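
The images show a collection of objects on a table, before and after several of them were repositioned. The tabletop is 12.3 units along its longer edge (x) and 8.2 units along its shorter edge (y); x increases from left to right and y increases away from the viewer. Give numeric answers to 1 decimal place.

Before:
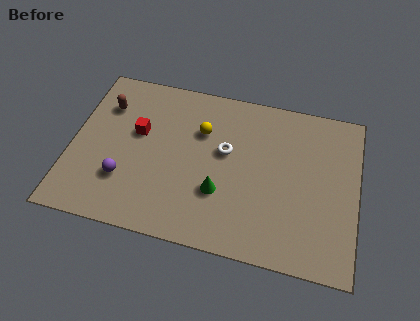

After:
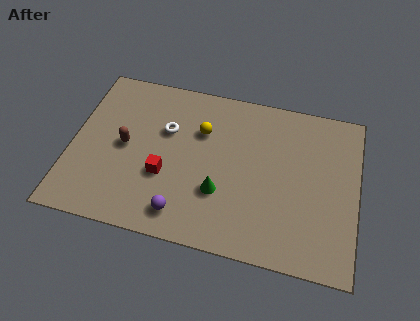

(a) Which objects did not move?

the yellow sphere and the green cone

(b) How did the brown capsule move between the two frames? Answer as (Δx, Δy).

(1.0, -1.9)

The brown capsule started near (1.3, 6.0) and ended near (2.3, 4.1).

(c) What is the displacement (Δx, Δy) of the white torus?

(-2.6, 0.5)

From the two frames, the white torus sits at roughly (6.6, 4.8) before and (4.0, 5.3) after.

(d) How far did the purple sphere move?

2.8

The purple sphere was near (2.4, 2.4) before and (5.0, 1.3) after, so it travelled √(2.6² + 1.1²) ≈ 2.8 units.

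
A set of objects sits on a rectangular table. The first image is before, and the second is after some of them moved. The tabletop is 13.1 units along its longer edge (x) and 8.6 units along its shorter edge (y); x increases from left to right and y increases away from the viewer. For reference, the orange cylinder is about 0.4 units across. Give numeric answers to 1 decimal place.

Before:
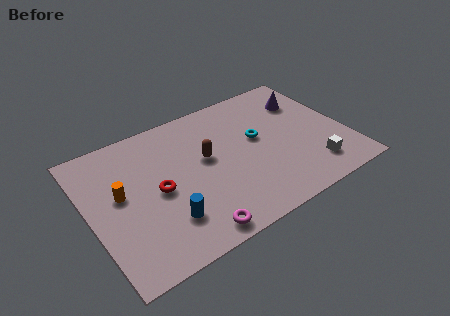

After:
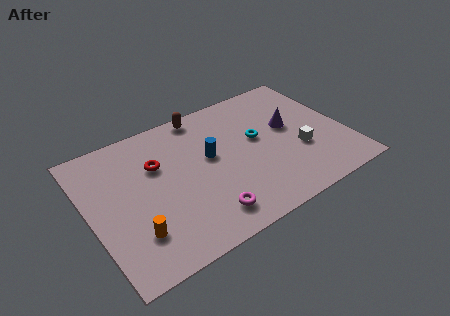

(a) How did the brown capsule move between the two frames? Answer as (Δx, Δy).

(0.3, 2.9)

The brown capsule started near (6.0, 4.9) and ended near (6.3, 7.8).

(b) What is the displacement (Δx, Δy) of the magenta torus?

(0.8, 0.6)

The magenta torus was at about (4.6, 0.9) and moved to about (5.4, 1.5).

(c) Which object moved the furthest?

the blue cylinder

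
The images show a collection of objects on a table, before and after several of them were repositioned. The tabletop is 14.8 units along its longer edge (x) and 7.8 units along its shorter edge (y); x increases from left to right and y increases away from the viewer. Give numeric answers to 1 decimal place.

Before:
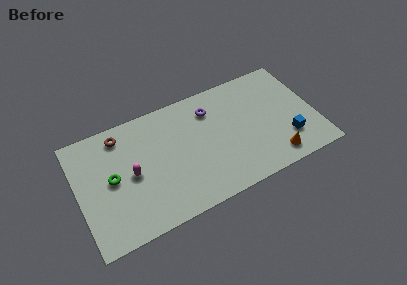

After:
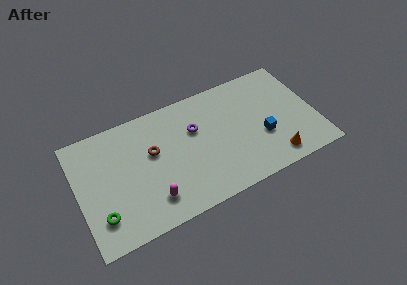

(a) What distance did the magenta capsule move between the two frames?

2.3

The magenta capsule moved from about (3.3, 3.8) to (4.3, 1.7), a distance of √(1.0² + 2.1²) ≈ 2.3.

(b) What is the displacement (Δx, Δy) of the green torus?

(-0.9, -2.1)

The green torus was at about (2.1, 4.0) and moved to about (1.2, 1.9).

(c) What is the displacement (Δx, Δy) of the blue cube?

(-1.5, 0.8)

From the two frames, the blue cube sits at roughly (12.9, 2.1) before and (11.4, 2.9) after.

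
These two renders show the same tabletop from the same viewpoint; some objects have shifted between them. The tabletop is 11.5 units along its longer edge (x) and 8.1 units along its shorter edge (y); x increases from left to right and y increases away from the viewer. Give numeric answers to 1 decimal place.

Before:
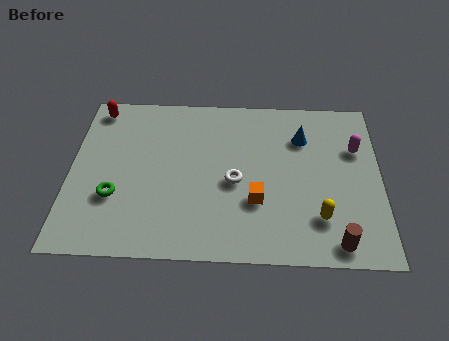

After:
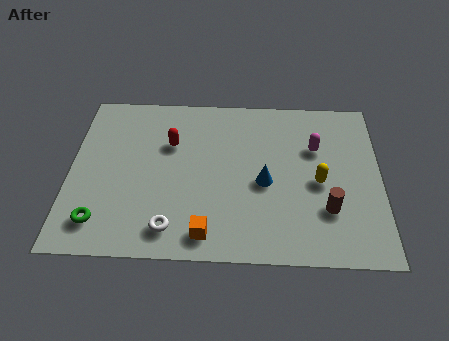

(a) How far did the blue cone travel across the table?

2.7

From (8.6, 5.9) to (7.2, 3.6), the blue cone covered √(1.4² + 2.3²) ≈ 2.7 units.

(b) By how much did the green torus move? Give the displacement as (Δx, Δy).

(-0.5, -1.2)

The green torus was at about (1.7, 2.7) and moved to about (1.2, 1.5).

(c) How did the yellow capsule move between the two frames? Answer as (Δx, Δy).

(0.0, 1.7)

The yellow capsule was at about (9.2, 2.0) and moved to about (9.2, 3.7).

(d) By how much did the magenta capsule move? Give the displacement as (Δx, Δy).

(-1.5, 0.0)

The magenta capsule started near (10.6, 5.4) and ended near (9.1, 5.4).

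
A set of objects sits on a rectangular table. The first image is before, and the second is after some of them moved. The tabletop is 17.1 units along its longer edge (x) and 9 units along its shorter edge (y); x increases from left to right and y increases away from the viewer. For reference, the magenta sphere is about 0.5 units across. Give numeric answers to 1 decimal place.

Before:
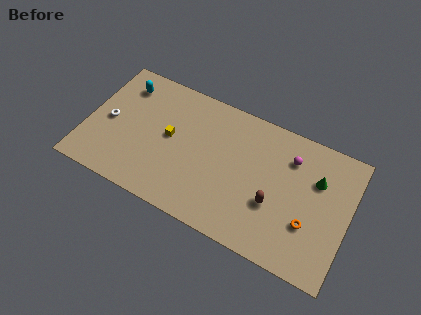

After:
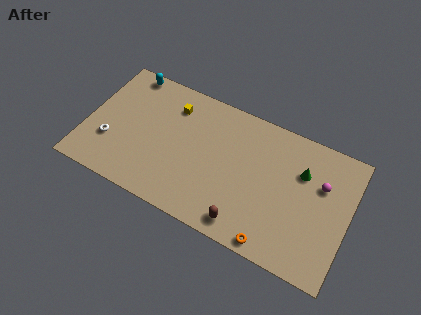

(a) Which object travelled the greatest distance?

the orange torus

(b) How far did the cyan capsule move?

1.0

From (2.0, 7.2) to (2.1, 8.2), the cyan capsule covered √(0.1² + 1.0²) ≈ 1.0 units.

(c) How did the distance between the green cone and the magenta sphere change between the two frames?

-0.6

They were about 1.9 units apart before and 1.3 after — 0.6 units closer together.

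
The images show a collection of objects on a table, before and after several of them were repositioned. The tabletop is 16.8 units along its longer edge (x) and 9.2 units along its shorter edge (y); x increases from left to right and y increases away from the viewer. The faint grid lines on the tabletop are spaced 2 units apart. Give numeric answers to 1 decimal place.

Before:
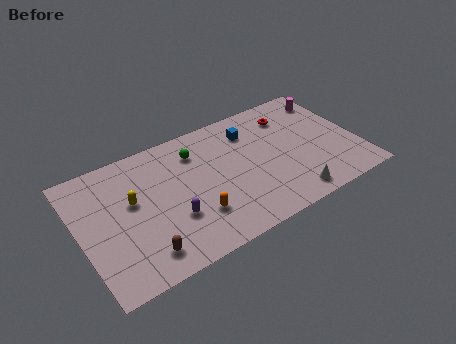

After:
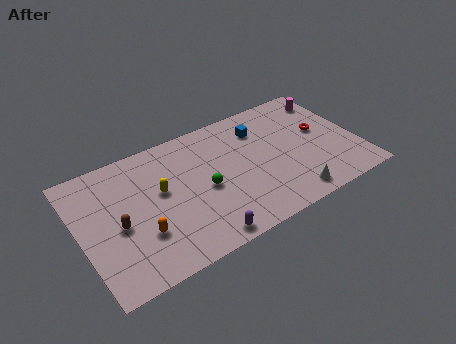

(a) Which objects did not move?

the magenta cylinder and the white cone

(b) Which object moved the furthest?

the orange capsule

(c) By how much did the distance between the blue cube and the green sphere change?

+1.4

The distance was about 3.4 in the first image and 4.8 in the second, so they moved 1.4 units further apart.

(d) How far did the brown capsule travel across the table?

2.7

From (3.3, 1.6) to (2.2, 4.1), the brown capsule covered √(1.1² + 2.5²) ≈ 2.7 units.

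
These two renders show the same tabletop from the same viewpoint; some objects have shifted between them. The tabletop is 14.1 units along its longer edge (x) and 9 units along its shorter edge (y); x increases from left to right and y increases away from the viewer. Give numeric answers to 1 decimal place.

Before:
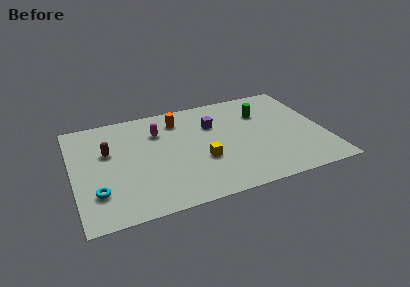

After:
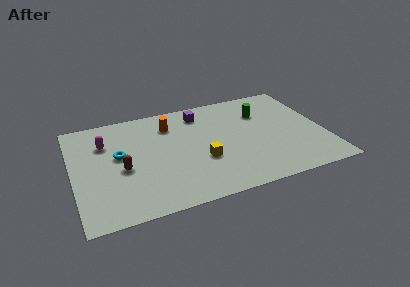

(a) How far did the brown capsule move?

1.8

The brown capsule was near (2.0, 5.6) before and (2.7, 3.9) after, so it travelled √(0.7² + 1.7²) ≈ 1.8 units.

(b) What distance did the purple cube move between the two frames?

1.3

The purple cube moved from about (8.0, 6.2) to (7.4, 7.4), a distance of √(0.6² + 1.2²) ≈ 1.3.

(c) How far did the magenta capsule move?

3.0

The magenta capsule moved from about (4.9, 6.5) to (1.9, 6.4), a distance of √(3.0² + 0.1²) ≈ 3.0.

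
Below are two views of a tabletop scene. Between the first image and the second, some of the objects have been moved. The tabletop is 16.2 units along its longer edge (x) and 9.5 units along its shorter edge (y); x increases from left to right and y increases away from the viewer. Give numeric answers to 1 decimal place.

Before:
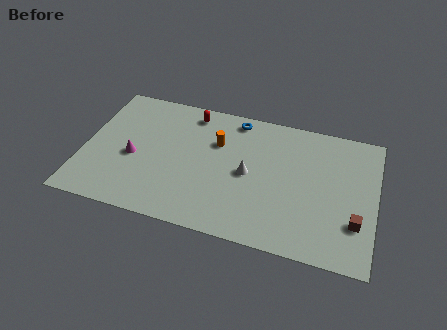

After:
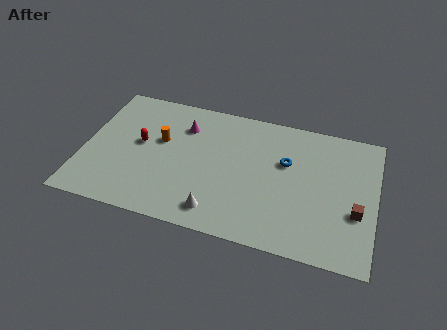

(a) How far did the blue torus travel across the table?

3.8

From (8.2, 8.4) to (11.2, 6.0), the blue torus covered √(3.0² + 2.4²) ≈ 3.8 units.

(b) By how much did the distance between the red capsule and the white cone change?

+0.9

They were about 5.0 units apart before and 5.9 after — 0.9 units further apart.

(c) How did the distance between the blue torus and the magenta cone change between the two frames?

-1.0

Before: roughly 6.9 units apart; after: 5.9. That's 1.0 units closer together.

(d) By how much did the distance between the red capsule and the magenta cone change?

-2.0

Before: roughly 5.0 units apart; after: 3.0. That's 2.0 units closer together.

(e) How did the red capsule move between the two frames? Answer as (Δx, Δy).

(-2.6, -3.0)

The red capsule was at about (5.7, 8.2) and moved to about (3.1, 5.2).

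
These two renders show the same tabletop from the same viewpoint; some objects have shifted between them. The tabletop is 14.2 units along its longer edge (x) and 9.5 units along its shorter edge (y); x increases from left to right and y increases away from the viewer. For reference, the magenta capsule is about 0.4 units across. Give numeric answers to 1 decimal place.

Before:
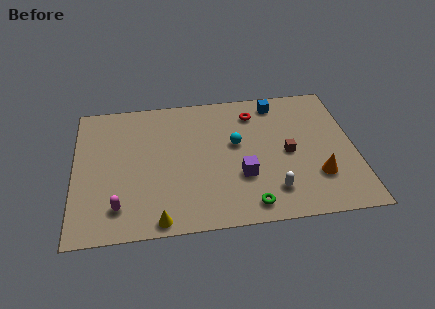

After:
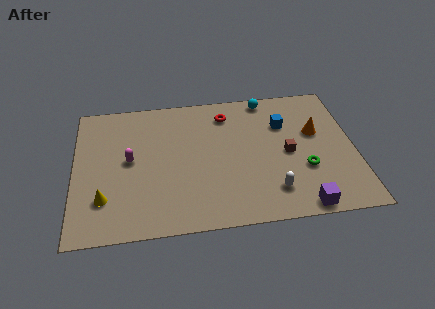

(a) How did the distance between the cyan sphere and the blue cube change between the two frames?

-1.3

Before: roughly 3.5 units apart; after: 2.2. That's 1.3 units closer together.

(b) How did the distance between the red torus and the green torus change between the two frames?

-0.6

Before: roughly 6.4 units apart; after: 5.8. That's 0.6 units closer together.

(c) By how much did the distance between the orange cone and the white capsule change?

+2.1

Before: roughly 2.4 units apart; after: 4.5. That's 2.1 units further apart.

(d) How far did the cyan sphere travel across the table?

3.5

From (8.2, 5.5) to (9.9, 8.6), the cyan sphere covered √(1.7² + 3.1²) ≈ 3.5 units.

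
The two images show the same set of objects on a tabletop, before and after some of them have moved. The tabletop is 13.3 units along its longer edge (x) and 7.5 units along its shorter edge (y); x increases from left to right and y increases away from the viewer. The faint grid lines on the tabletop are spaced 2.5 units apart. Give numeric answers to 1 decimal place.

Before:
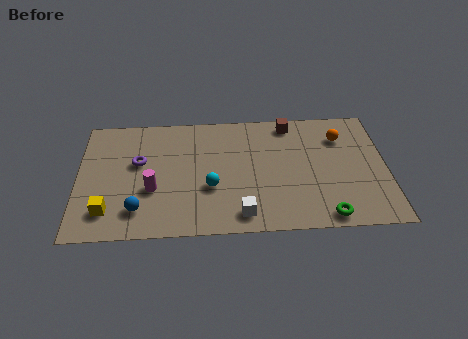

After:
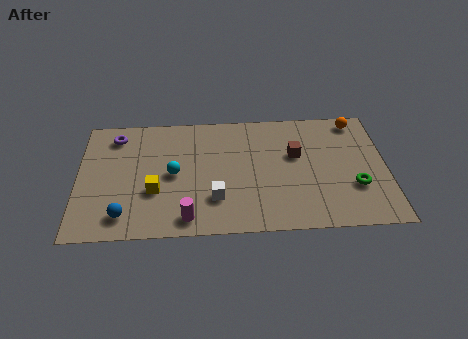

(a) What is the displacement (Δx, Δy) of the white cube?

(-1.1, 1.0)

The white cube was at about (7.0, 1.1) and moved to about (5.9, 2.1).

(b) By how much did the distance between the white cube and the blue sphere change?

-0.4

The distance was about 4.4 in the first image and 4.0 in the second, so they moved 0.4 units closer together.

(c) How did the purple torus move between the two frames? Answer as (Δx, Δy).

(-1.0, 1.7)

From the two frames, the purple torus sits at roughly (2.6, 4.5) before and (1.6, 6.2) after.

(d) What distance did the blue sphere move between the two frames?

0.7

From (2.6, 1.6) to (2.0, 1.3), the blue sphere covered √(0.6² + 0.3²) ≈ 0.7 units.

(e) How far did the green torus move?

2.1

The green torus moved from about (10.6, 0.8) to (11.9, 2.5), a distance of √(1.3² + 1.7²) ≈ 2.1.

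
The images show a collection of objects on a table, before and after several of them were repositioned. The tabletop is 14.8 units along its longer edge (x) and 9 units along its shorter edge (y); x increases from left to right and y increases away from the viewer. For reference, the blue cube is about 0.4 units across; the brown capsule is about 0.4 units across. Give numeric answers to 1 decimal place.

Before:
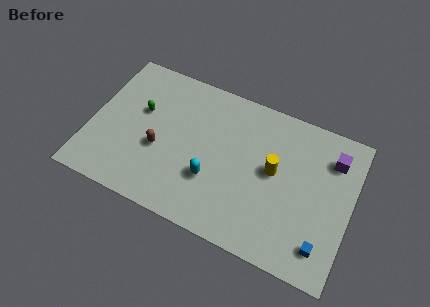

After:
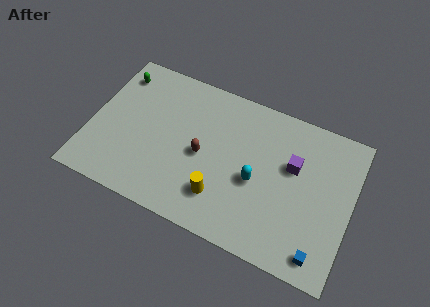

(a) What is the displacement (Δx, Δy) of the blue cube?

(-0.1, -0.5)

The blue cube was at about (13.5, 1.7) and moved to about (13.4, 1.2).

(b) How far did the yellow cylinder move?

3.8

The yellow cylinder was near (10.4, 4.9) before and (7.7, 2.2) after, so it travelled √(2.7² + 2.7²) ≈ 3.8 units.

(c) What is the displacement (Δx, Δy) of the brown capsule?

(2.4, 0.6)

The brown capsule was at about (4.0, 3.6) and moved to about (6.4, 4.2).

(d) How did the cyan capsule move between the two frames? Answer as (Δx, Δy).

(2.4, 0.9)

The cyan capsule started near (7.1, 3.0) and ended near (9.5, 3.9).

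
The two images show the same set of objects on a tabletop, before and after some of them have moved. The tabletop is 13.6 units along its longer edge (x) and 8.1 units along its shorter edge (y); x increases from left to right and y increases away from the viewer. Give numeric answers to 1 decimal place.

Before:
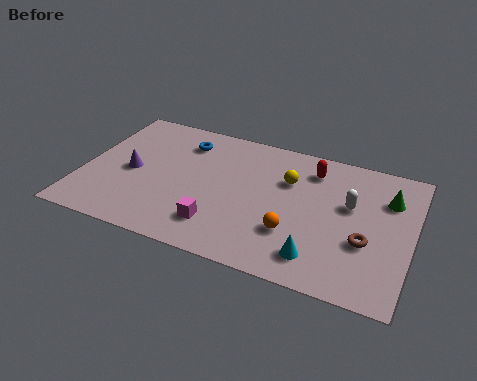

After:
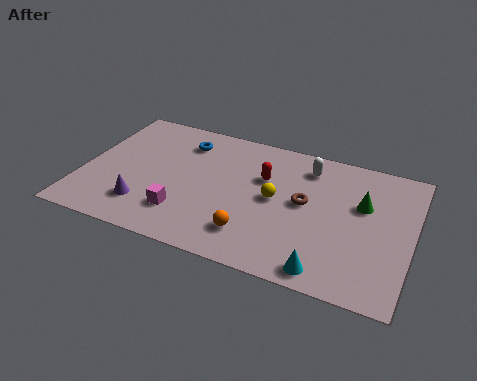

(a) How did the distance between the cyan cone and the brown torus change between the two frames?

+1.4

They were about 2.3 units apart before and 3.7 after — 1.4 units further apart.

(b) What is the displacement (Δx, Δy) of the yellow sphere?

(-0.4, -1.3)

From the two frames, the yellow sphere sits at roughly (8.4, 5.5) before and (8.0, 4.2) after.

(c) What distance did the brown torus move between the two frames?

3.0

The brown torus moved from about (11.8, 3.0) to (9.2, 4.4), a distance of √(2.6² + 1.4²) ≈ 3.0.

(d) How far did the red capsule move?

2.2

From (9.3, 6.5) to (7.4, 5.3), the red capsule covered √(1.9² + 1.2²) ≈ 2.2 units.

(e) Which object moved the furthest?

the brown torus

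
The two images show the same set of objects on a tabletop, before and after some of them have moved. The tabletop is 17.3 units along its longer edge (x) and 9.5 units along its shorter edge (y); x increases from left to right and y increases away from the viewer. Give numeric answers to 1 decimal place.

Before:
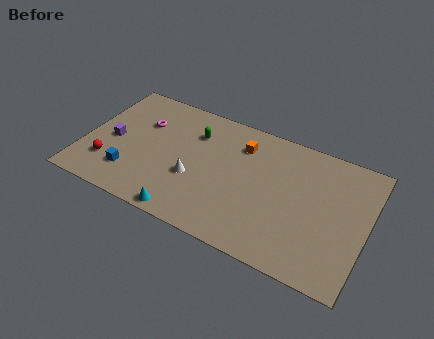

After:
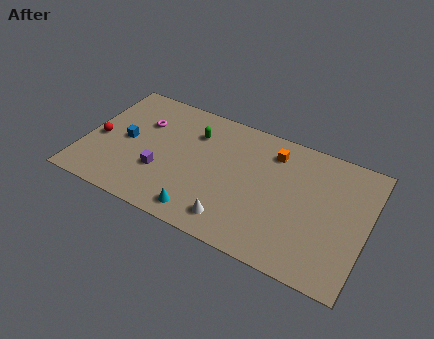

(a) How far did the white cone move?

3.4

The white cone was near (6.9, 3.6) before and (9.6, 1.6) after, so it travelled √(2.7² + 2.0²) ≈ 3.4 units.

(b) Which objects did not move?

the magenta torus and the green capsule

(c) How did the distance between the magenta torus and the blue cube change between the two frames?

-2.2

They were about 4.2 units apart before and 2.0 after — 2.2 units closer together.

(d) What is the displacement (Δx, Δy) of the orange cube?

(1.9, 0.3)

From the two frames, the orange cube sits at roughly (9.4, 7.3) before and (11.3, 7.6) after.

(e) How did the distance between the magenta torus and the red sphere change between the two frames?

-1.0

They were about 4.3 units apart before and 3.3 after — 1.0 units closer together.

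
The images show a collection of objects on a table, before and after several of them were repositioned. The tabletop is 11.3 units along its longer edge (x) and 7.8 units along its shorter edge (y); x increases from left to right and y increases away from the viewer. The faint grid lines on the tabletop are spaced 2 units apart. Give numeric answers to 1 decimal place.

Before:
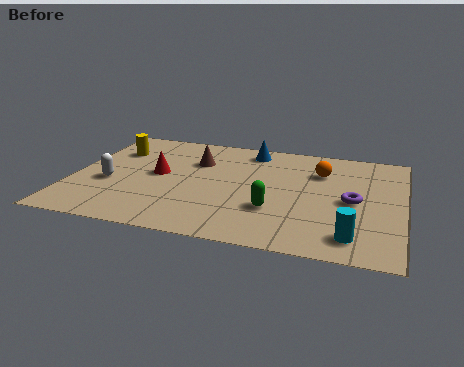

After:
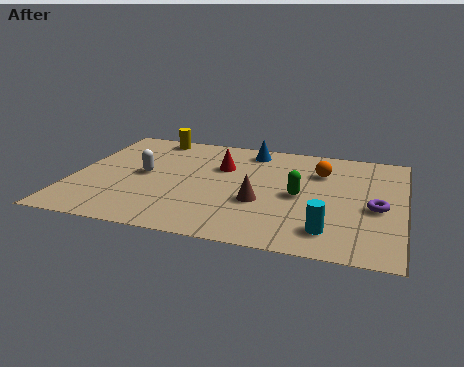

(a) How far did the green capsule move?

1.4

From (7.0, 2.5) to (7.8, 3.7), the green capsule covered √(0.8² + 1.2²) ≈ 1.4 units.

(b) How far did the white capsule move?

1.4

The white capsule moved from about (1.3, 3.1) to (2.4, 4.0), a distance of √(1.1² + 0.9²) ≈ 1.4.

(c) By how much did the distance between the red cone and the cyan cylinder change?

-2.0

The distance was about 7.4 in the first image and 5.4 in the second, so they moved 2.0 units closer together.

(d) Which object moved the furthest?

the brown cone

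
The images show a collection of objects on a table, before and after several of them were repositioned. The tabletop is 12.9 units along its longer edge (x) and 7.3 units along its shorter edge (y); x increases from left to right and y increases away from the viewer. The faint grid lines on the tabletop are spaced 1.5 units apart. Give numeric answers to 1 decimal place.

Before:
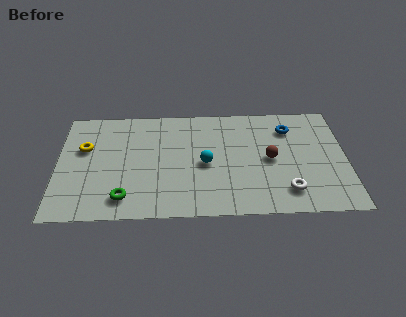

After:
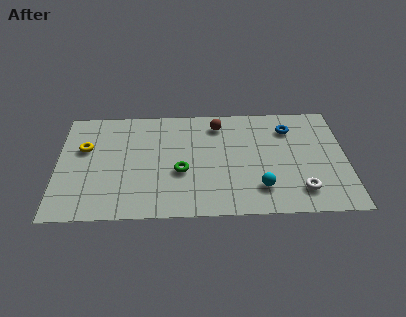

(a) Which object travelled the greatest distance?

the brown sphere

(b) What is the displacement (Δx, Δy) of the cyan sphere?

(2.4, -1.7)

The cyan sphere started near (6.6, 3.4) and ended near (9.0, 1.7).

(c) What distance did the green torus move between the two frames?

3.0

The green torus was near (3.0, 1.3) before and (5.5, 2.9) after, so it travelled √(2.5² + 1.6²) ≈ 3.0 units.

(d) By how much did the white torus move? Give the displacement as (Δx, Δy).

(0.6, 0.0)

From the two frames, the white torus sits at roughly (10.2, 1.5) before and (10.8, 1.5) after.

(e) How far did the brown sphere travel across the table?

3.3

The brown sphere moved from about (9.5, 3.6) to (7.2, 6.0), a distance of √(2.3² + 2.4²) ≈ 3.3.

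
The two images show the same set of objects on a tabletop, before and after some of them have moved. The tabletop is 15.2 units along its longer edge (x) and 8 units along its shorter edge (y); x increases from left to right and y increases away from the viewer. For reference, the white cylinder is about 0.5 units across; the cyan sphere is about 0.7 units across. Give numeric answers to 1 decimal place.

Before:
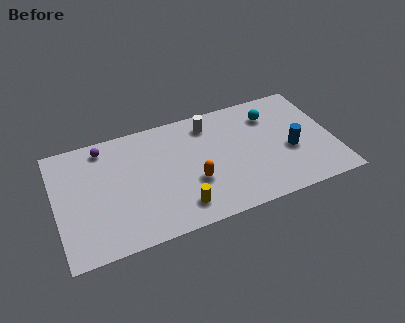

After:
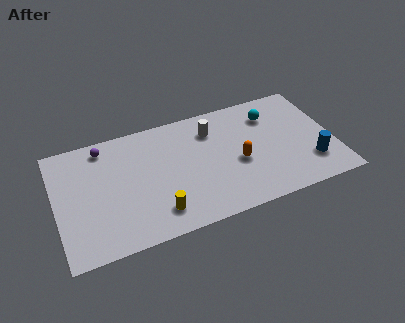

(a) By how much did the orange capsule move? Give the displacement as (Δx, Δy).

(2.5, 0.5)

The orange capsule was at about (7.4, 2.9) and moved to about (9.9, 3.4).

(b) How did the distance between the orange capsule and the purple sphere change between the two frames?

+1.8

Before: roughly 6.1 units apart; after: 7.9. That's 1.8 units further apart.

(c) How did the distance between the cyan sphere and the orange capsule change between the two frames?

-2.2

They were about 5.6 units apart before and 3.4 after — 2.2 units closer together.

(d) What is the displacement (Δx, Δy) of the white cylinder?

(0.1, -0.5)

From the two frames, the white cylinder sits at roughly (8.6, 6.6) before and (8.7, 6.1) after.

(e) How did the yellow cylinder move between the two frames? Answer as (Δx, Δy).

(-1.2, 0.1)

The yellow cylinder was at about (6.5, 1.5) and moved to about (5.3, 1.6).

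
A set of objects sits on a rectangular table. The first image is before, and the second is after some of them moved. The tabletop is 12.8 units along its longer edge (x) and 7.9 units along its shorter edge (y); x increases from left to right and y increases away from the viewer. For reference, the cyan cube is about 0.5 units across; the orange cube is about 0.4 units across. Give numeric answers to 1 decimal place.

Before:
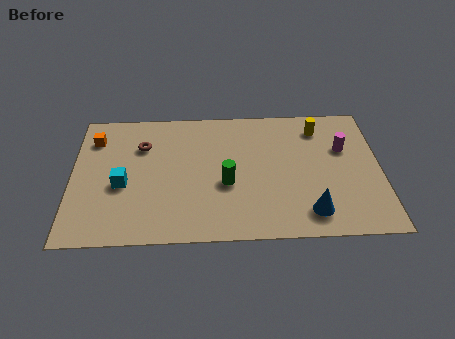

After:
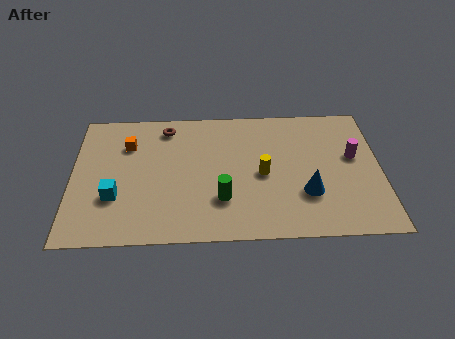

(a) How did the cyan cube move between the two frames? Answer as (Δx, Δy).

(-0.3, -0.7)

The cyan cube started near (2.1, 3.3) and ended near (1.8, 2.6).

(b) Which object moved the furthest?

the yellow cylinder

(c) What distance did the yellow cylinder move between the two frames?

3.6

The yellow cylinder was near (10.3, 6.4) before and (7.9, 3.7) after, so it travelled √(2.4² + 2.7²) ≈ 3.6 units.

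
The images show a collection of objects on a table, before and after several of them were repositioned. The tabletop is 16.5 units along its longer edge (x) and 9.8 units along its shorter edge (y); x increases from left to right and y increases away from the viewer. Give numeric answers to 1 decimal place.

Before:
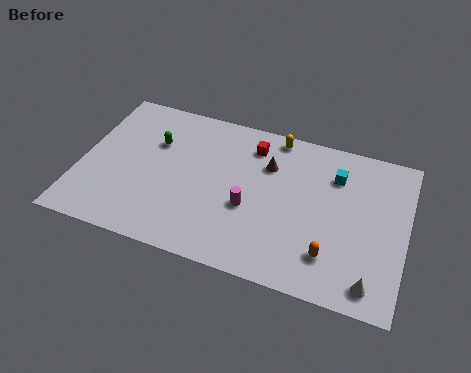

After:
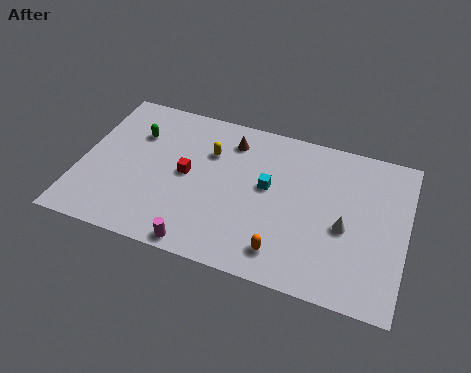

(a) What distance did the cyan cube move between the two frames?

3.8

From (12.8, 7.3) to (9.5, 5.5), the cyan cube covered √(3.3² + 1.8²) ≈ 3.8 units.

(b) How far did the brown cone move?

2.2

From (9.4, 6.9) to (7.4, 7.9), the brown cone covered √(2.0² + 1.0²) ≈ 2.2 units.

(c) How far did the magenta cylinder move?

3.8

The magenta cylinder moved from about (8.7, 3.9) to (6.5, 0.8), a distance of √(2.2² + 3.1²) ≈ 3.8.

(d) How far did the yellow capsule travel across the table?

3.8

From (9.6, 8.9) to (6.4, 6.8), the yellow capsule covered √(3.2² + 2.1²) ≈ 3.8 units.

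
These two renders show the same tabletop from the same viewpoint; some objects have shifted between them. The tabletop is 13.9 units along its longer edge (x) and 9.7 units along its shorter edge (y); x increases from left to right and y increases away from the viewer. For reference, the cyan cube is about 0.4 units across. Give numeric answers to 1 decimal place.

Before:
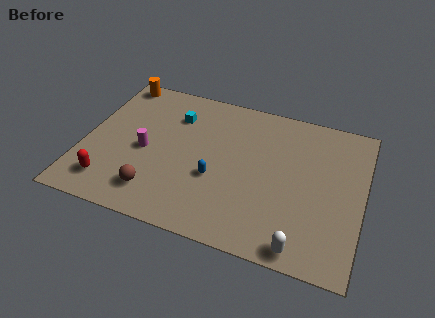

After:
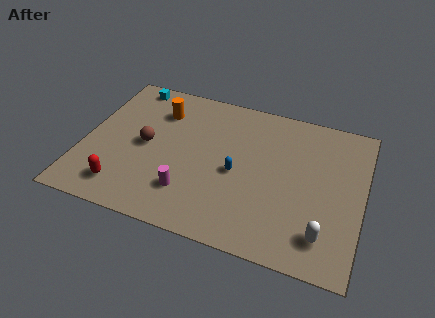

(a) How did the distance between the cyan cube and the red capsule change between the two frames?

+1.0

The distance was about 6.0 in the first image and 7.0 in the second, so they moved 1.0 units further apart.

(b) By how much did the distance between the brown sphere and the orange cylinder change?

-4.9

Before: roughly 7.4 units apart; after: 2.5. That's 4.9 units closer together.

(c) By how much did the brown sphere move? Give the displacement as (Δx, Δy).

(-0.8, 2.9)

The brown sphere was at about (3.9, 1.9) and moved to about (3.1, 4.8).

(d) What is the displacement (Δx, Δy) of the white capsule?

(1.0, 1.0)

The white capsule started near (11.2, 0.9) and ended near (12.2, 1.9).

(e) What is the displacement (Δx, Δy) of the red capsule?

(0.7, -0.1)

The red capsule was at about (1.6, 1.8) and moved to about (2.3, 1.7).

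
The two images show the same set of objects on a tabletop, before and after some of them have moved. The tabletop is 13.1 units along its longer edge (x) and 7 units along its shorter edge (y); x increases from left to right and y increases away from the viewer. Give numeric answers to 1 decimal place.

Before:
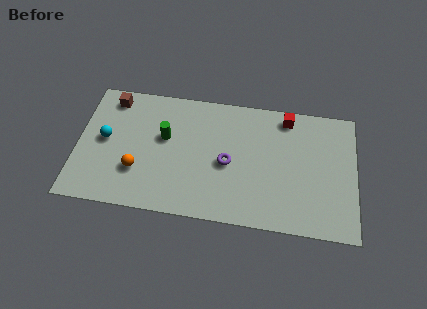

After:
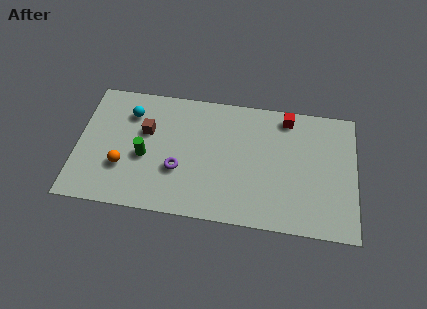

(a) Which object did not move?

the red cube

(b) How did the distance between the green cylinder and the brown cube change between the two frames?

-1.8

The distance was about 3.2 in the first image and 1.4 in the second, so they moved 1.8 units closer together.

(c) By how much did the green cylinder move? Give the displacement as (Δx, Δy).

(-0.9, -1.2)

From the two frames, the green cylinder sits at roughly (4.1, 4.2) before and (3.2, 3.0) after.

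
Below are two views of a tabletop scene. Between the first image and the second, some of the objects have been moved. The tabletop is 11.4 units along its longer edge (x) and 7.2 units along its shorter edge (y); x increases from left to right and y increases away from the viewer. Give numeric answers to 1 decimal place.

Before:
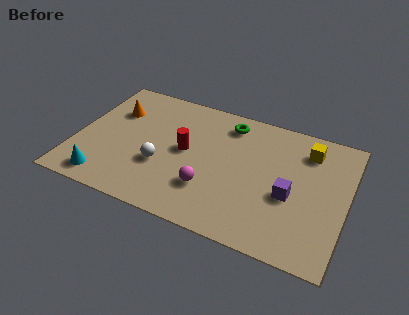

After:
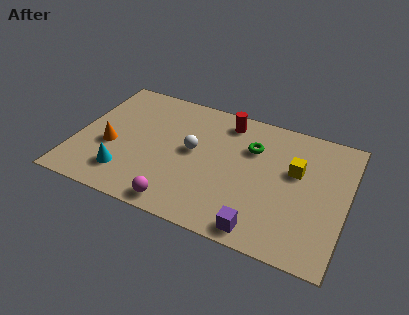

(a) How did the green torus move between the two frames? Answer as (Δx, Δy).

(1.1, -1.0)

The green torus was at about (6.2, 6.0) and moved to about (7.3, 5.0).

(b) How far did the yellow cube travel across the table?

1.4

The yellow cube was near (9.6, 5.7) before and (9.2, 4.4) after, so it travelled √(0.4² + 1.3²) ≈ 1.4 units.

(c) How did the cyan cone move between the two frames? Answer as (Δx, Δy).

(0.8, 0.6)

The cyan cone started near (1.5, 1.0) and ended near (2.3, 1.6).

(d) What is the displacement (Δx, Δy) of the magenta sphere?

(-1.1, -1.3)

From the two frames, the magenta sphere sits at roughly (5.8, 2.1) before and (4.7, 0.8) after.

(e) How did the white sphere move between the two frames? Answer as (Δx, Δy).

(1.2, 1.3)

The white sphere was at about (3.7, 2.6) and moved to about (4.9, 3.9).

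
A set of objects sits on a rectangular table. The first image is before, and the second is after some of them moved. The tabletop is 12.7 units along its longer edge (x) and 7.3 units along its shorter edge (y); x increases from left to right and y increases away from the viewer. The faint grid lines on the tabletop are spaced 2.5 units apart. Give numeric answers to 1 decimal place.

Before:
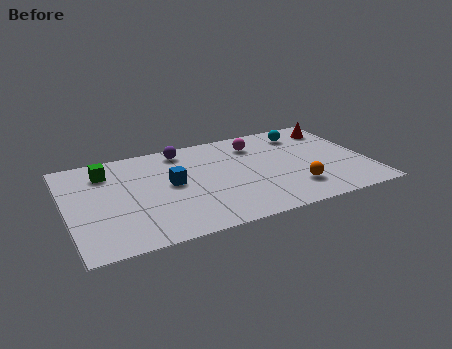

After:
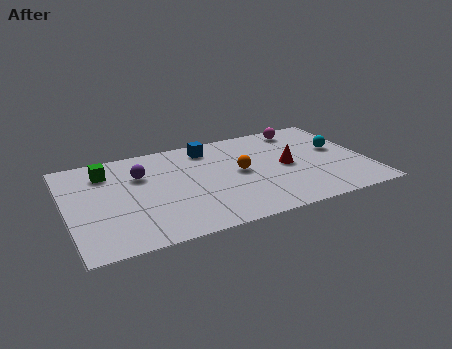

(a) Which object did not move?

the green cube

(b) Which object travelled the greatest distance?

the red cone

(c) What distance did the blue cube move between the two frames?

2.8

The blue cube moved from about (4.4, 3.9) to (6.2, 6.1), a distance of √(1.8² + 2.2²) ≈ 2.8.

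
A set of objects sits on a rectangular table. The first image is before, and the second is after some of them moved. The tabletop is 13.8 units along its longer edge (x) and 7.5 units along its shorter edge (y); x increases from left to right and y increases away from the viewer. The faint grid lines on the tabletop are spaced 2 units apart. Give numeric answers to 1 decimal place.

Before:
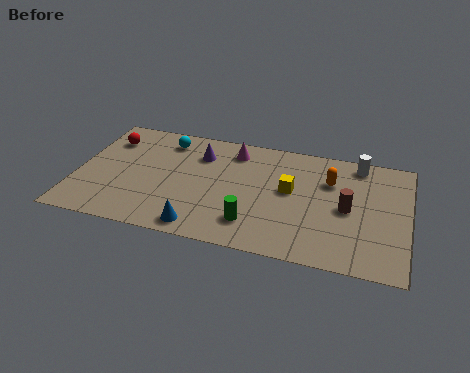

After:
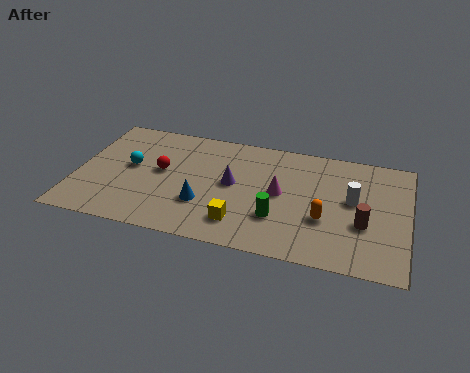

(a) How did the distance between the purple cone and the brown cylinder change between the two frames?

-1.0

Before: roughly 6.6 units apart; after: 5.6. That's 1.0 units closer together.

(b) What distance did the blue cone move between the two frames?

1.5

The blue cone was near (5.4, 0.9) before and (5.4, 2.4) after, so it travelled √(0.0² + 1.5²) ≈ 1.5 units.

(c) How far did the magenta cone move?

3.1

From (6.4, 6.2) to (8.5, 3.9), the magenta cone covered √(2.1² + 2.3²) ≈ 3.1 units.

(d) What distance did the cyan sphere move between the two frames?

2.5

The cyan sphere was near (3.5, 6.2) before and (2.2, 4.1) after, so it travelled √(1.3² + 2.1²) ≈ 2.5 units.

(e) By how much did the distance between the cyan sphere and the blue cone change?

-2.0

They were about 5.6 units apart before and 3.6 after — 2.0 units closer together.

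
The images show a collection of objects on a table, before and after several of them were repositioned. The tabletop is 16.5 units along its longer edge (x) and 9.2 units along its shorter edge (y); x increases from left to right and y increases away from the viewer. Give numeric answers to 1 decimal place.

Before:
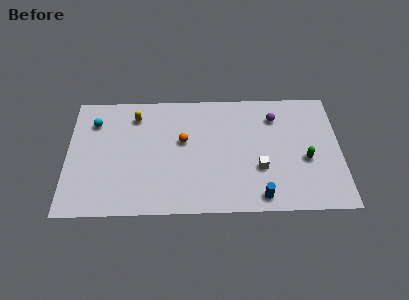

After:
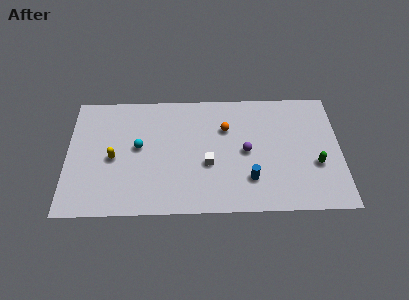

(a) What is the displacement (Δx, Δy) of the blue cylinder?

(-0.6, 1.3)

The blue cylinder was at about (11.6, 1.1) and moved to about (11.0, 2.4).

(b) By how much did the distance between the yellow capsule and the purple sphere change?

-0.5

Before: roughly 8.5 units apart; after: 8.0. That's 0.5 units closer together.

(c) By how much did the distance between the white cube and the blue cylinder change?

+0.7

They were about 2.1 units apart before and 2.8 after — 0.7 units further apart.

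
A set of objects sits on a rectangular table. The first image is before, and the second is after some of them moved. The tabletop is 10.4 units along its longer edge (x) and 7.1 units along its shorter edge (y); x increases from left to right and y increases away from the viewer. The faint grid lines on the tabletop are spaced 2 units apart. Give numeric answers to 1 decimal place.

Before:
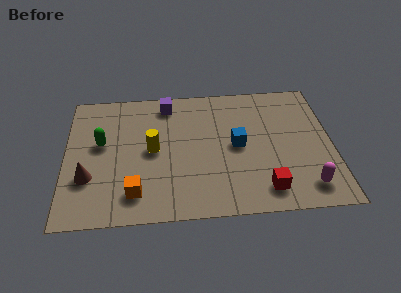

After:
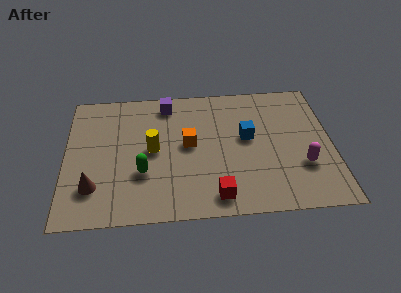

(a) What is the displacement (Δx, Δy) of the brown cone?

(0.2, -0.5)

The brown cone started near (0.9, 2.3) and ended near (1.1, 1.8).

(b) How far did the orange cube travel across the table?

3.2

From (2.7, 1.4) to (4.8, 3.8), the orange cube covered √(2.1² + 2.4²) ≈ 3.2 units.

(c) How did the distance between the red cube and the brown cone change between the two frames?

-2.1

Before: roughly 6.9 units apart; after: 4.8. That's 2.1 units closer together.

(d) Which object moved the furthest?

the orange cube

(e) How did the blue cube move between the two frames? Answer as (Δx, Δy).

(0.4, 0.4)

The blue cube was at about (6.7, 3.6) and moved to about (7.1, 4.0).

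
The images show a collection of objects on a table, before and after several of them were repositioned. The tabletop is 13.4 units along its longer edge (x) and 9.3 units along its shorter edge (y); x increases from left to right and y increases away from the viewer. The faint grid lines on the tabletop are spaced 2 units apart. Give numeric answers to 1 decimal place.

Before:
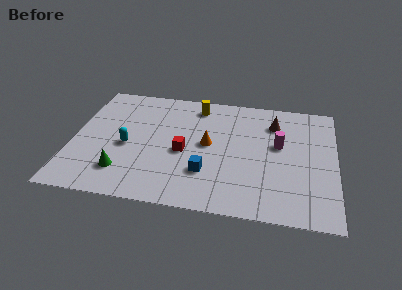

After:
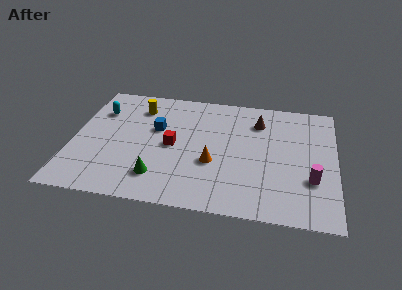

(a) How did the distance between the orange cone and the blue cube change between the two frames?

+1.5

They were about 2.2 units apart before and 3.7 after — 1.5 units further apart.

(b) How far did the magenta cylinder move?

2.9

From (10.5, 5.4) to (12.2, 3.0), the magenta cylinder covered √(1.7² + 2.4²) ≈ 2.9 units.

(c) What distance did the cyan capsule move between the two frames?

3.1

From (2.8, 4.1) to (1.2, 6.7), the cyan capsule covered √(1.6² + 2.6²) ≈ 3.1 units.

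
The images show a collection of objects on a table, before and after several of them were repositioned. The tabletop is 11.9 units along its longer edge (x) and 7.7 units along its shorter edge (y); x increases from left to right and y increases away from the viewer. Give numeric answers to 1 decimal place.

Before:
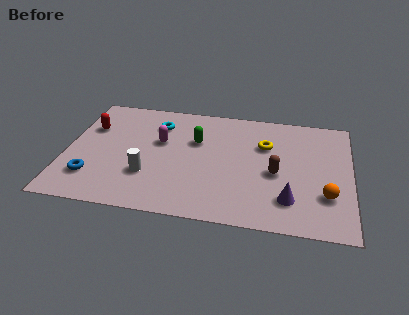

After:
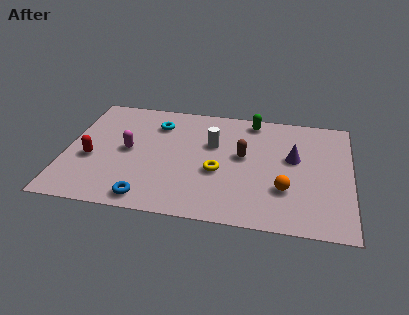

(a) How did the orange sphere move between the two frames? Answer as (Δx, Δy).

(-1.7, 0.1)

The orange sphere started near (10.9, 2.3) and ended near (9.2, 2.4).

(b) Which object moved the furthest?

the white cylinder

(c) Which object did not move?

the cyan torus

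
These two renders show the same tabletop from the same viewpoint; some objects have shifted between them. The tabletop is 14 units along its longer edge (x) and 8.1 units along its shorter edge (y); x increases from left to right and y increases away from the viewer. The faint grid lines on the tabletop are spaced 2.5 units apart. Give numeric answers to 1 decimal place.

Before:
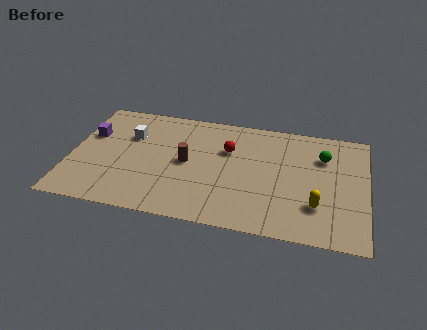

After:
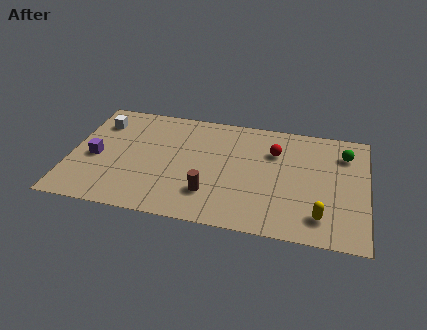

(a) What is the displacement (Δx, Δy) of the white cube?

(-1.5, 0.7)

From the two frames, the white cube sits at roughly (2.7, 5.5) before and (1.2, 6.2) after.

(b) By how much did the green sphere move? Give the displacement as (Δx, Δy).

(1.0, 0.4)

The green sphere was at about (11.9, 5.8) and moved to about (12.9, 6.2).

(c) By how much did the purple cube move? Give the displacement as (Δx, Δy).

(0.4, -1.6)

The purple cube was at about (0.8, 5.2) and moved to about (1.2, 3.6).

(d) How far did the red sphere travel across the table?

2.2

From (7.4, 5.4) to (9.6, 5.7), the red sphere covered √(2.2² + 0.3²) ≈ 2.2 units.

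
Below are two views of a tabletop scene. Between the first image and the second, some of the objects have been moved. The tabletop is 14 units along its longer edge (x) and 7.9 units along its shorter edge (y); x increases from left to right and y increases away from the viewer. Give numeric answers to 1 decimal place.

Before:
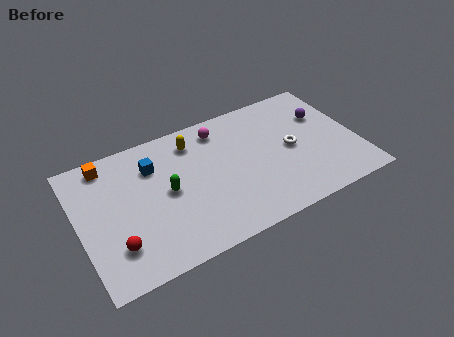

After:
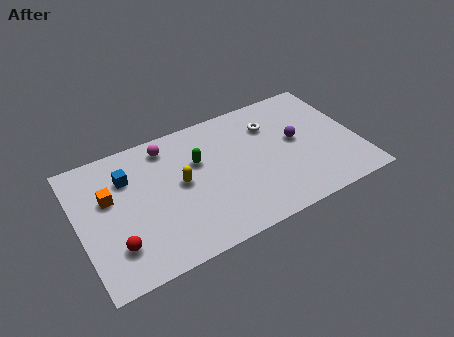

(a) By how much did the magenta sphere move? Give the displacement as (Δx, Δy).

(-2.7, 0.1)

The magenta sphere was at about (7.4, 6.6) and moved to about (4.7, 6.7).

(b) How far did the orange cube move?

2.0

The orange cube moved from about (1.7, 6.9) to (1.6, 4.9), a distance of √(0.1² + 2.0²) ≈ 2.0.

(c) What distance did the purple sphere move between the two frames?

1.9

The purple sphere moved from about (12.6, 5.3) to (11.0, 4.3), a distance of √(1.6² + 1.0²) ≈ 1.9.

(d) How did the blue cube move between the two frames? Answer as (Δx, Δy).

(-1.3, -0.1)

The blue cube was at about (3.9, 5.8) and moved to about (2.6, 5.7).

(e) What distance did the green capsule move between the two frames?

2.0

From (4.4, 4.0) to (6.1, 5.1), the green capsule covered √(1.7² + 1.1²) ≈ 2.0 units.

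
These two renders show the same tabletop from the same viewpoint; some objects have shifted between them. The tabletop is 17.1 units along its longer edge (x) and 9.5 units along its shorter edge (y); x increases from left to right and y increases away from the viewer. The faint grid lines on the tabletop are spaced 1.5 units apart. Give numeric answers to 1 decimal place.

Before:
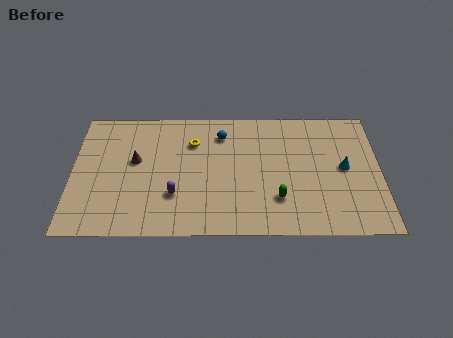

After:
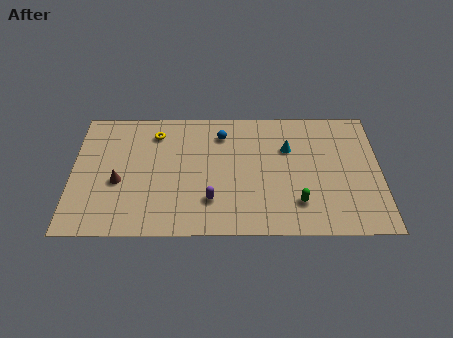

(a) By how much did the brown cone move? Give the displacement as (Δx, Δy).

(-0.9, -1.6)

The brown cone started near (3.5, 5.5) and ended near (2.6, 3.9).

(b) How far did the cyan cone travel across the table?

3.4

The cyan cone moved from about (15.1, 4.9) to (12.0, 6.4), a distance of √(3.1² + 1.5²) ≈ 3.4.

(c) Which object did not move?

the blue sphere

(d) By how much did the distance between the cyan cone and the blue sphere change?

-3.4

Before: roughly 7.3 units apart; after: 3.9. That's 3.4 units closer together.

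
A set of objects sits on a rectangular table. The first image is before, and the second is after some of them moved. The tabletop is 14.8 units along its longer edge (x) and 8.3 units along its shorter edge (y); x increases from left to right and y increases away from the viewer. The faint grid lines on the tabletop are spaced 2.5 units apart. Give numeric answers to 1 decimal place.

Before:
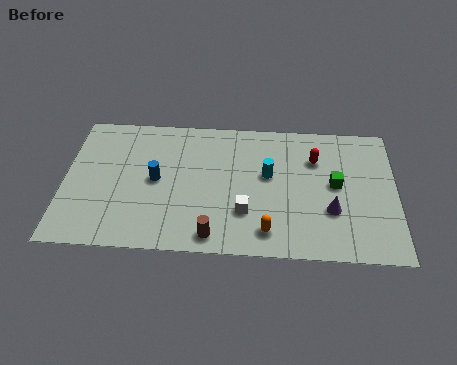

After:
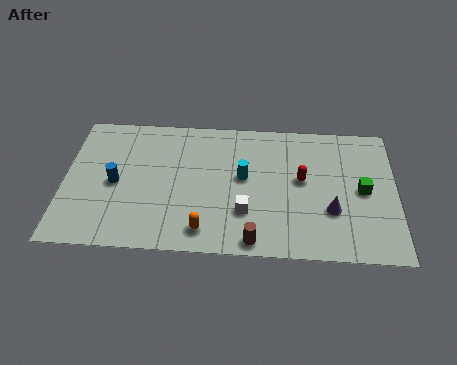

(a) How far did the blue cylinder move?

1.8

From (4.1, 4.2) to (2.3, 3.9), the blue cylinder covered √(1.8² + 0.3²) ≈ 1.8 units.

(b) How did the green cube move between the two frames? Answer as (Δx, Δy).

(1.2, -0.3)

From the two frames, the green cube sits at roughly (12.1, 4.4) before and (13.3, 4.1) after.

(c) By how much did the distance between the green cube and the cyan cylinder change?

+2.3

Before: roughly 3.0 units apart; after: 5.3. That's 2.3 units further apart.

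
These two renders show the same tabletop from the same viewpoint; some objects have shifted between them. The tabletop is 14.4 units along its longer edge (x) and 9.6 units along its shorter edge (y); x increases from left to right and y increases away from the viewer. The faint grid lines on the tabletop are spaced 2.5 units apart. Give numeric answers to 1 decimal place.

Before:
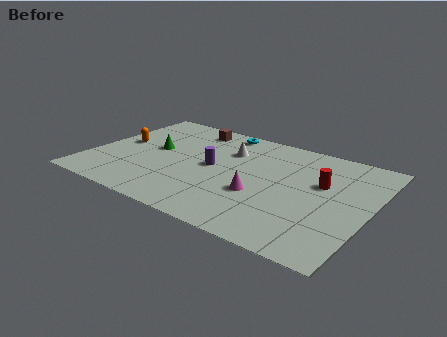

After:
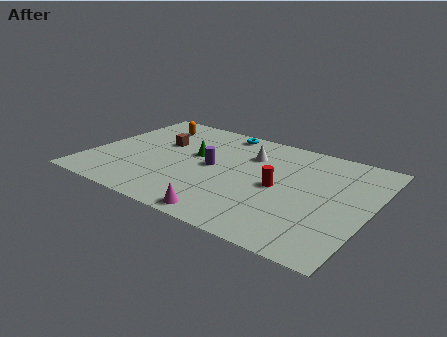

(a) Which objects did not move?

the purple cylinder and the cyan torus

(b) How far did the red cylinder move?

2.4

The red cylinder moved from about (11.8, 5.9) to (9.8, 4.6), a distance of √(2.0² + 1.3²) ≈ 2.4.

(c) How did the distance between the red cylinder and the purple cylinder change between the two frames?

-2.1

They were about 5.6 units apart before and 3.5 after — 2.1 units closer together.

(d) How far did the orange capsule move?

2.8

From (1.3, 5.1) to (2.4, 7.7), the orange capsule covered √(1.1² + 2.6²) ≈ 2.8 units.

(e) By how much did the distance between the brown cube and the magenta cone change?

+0.3

The distance was about 6.5 in the first image and 6.8 in the second, so they moved 0.3 units further apart.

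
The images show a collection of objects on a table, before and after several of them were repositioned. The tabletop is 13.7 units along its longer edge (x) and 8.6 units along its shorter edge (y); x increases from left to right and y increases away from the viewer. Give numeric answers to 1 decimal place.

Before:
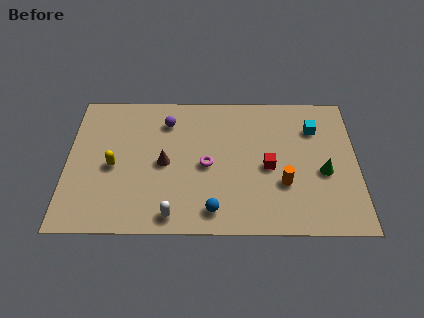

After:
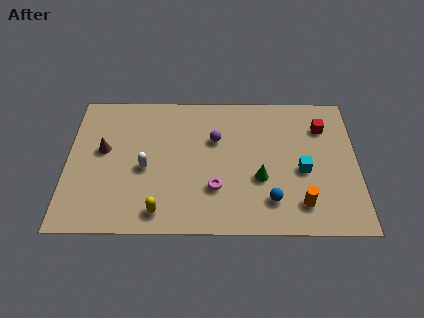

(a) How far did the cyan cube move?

2.7

The cyan cube was near (11.7, 6.3) before and (11.1, 3.7) after, so it travelled √(0.6² + 2.6²) ≈ 2.7 units.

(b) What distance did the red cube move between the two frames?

3.6

The red cube was near (9.5, 3.9) before and (12.1, 6.4) after, so it travelled √(2.6² + 2.5²) ≈ 3.6 units.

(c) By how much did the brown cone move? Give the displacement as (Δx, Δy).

(-2.9, 0.8)

From the two frames, the brown cone sits at roughly (4.6, 4.1) before and (1.7, 4.9) after.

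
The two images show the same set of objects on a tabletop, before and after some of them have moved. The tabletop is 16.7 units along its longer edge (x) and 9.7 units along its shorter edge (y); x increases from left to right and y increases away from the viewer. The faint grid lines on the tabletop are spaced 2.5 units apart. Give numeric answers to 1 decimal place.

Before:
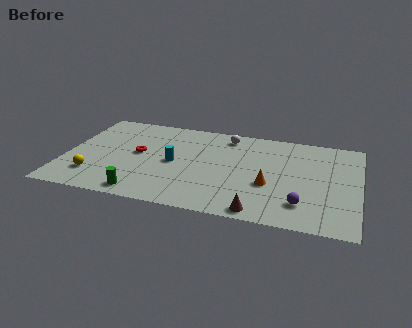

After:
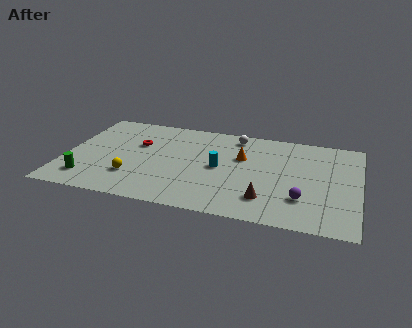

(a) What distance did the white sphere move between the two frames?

0.5

From (9.0, 8.3) to (9.5, 8.4), the white sphere covered √(0.5² + 0.1²) ≈ 0.5 units.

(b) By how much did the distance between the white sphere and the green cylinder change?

+1.9

They were about 8.4 units apart before and 10.3 after — 1.9 units further apart.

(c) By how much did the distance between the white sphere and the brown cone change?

-1.2

The distance was about 7.7 in the first image and 6.5 in the second, so they moved 1.2 units closer together.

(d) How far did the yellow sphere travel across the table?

2.2

From (1.8, 2.3) to (4.0, 2.7), the yellow sphere covered √(2.2² + 0.4²) ≈ 2.2 units.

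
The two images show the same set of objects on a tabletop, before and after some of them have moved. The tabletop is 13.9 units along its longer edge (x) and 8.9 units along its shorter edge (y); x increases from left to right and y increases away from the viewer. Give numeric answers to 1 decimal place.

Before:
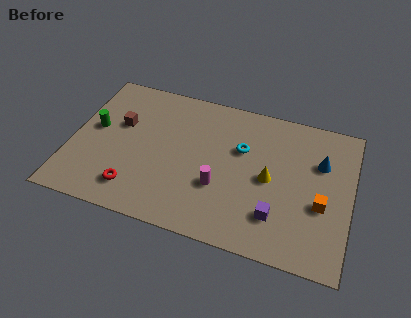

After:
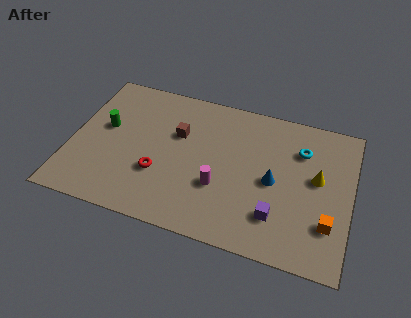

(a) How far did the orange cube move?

1.1

From (12.5, 3.5) to (12.9, 2.5), the orange cube covered √(0.4² + 1.0²) ≈ 1.1 units.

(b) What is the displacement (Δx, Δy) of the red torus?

(1.1, 1.3)

The red torus was at about (3.4, 1.7) and moved to about (4.5, 3.0).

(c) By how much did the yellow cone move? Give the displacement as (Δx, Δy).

(2.3, 0.7)

The yellow cone was at about (9.9, 4.3) and moved to about (12.2, 5.0).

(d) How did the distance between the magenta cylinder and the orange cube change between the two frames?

+0.4

Before: roughly 5.0 units apart; after: 5.4. That's 0.4 units further apart.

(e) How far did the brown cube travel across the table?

2.9

From (2.3, 5.5) to (5.2, 5.7), the brown cube covered √(2.9² + 0.2²) ≈ 2.9 units.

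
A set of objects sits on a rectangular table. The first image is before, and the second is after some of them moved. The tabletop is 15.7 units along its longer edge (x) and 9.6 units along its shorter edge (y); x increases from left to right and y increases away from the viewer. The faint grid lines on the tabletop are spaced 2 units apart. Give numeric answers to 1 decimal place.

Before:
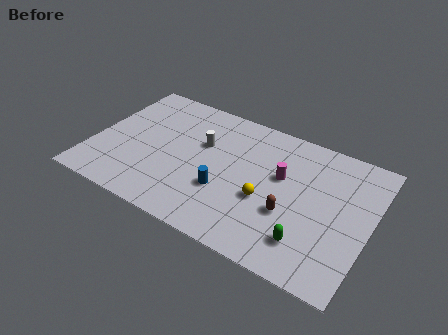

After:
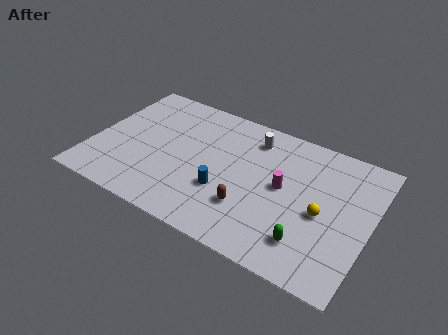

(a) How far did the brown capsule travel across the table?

2.3

The brown capsule was near (11.4, 3.5) before and (9.2, 2.8) after, so it travelled √(2.2² + 0.7²) ≈ 2.3 units.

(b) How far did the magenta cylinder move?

0.7

The magenta cylinder was near (10.6, 5.8) before and (10.8, 5.1) after, so it travelled √(0.2² + 0.7²) ≈ 0.7 units.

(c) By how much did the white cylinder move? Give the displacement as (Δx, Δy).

(2.7, 1.7)

The white cylinder started near (6.0, 6.1) and ended near (8.7, 7.8).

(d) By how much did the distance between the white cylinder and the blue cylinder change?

+1.3

Before: roughly 3.3 units apart; after: 4.6. That's 1.3 units further apart.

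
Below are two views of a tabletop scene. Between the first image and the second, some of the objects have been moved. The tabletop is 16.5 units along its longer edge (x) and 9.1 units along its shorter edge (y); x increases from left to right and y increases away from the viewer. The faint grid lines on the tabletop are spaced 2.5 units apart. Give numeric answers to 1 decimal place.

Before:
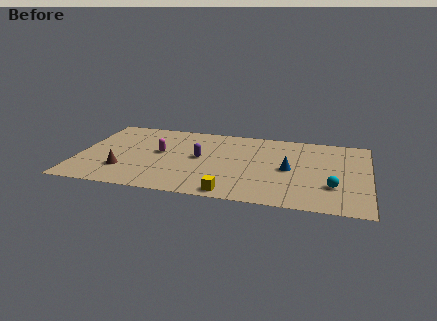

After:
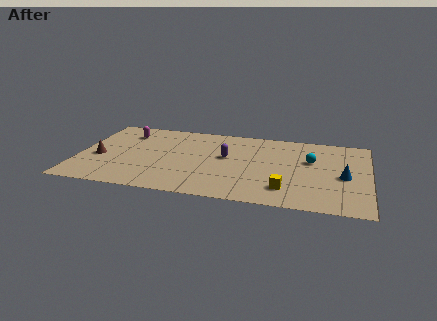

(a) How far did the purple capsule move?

1.6

The purple capsule was near (6.9, 4.8) before and (8.4, 5.2) after, so it travelled √(1.5² + 0.4²) ≈ 1.6 units.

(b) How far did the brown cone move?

2.0

The brown cone moved from about (2.7, 2.5) to (1.2, 3.8), a distance of √(1.5² + 1.3²) ≈ 2.0.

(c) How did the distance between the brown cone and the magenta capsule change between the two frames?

+0.4

Before: roughly 3.1 units apart; after: 3.5. That's 0.4 units further apart.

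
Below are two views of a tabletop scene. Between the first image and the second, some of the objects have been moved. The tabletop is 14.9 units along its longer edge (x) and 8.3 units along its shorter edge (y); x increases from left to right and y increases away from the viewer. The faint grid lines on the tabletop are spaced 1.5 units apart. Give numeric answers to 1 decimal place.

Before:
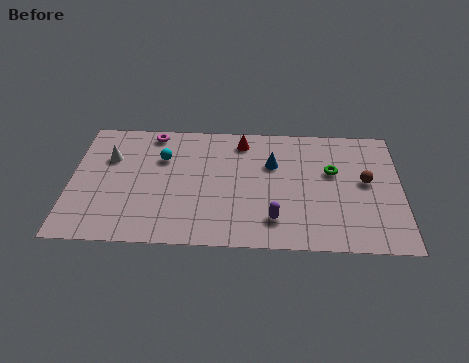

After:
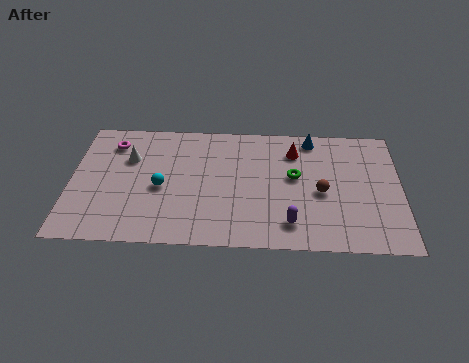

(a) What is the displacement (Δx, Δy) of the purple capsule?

(0.7, -0.2)

The purple capsule started near (9.2, 1.8) and ended near (9.9, 1.6).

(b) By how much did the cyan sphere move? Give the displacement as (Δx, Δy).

(0.0, -2.0)

The cyan sphere started near (4.1, 5.7) and ended near (4.1, 3.7).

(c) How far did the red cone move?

2.5

The red cone was near (7.7, 7.0) before and (10.1, 6.4) after, so it travelled √(2.4² + 0.6²) ≈ 2.5 units.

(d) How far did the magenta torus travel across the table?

2.0

The magenta torus moved from about (3.6, 7.4) to (1.8, 6.6), a distance of √(1.8² + 0.8²) ≈ 2.0.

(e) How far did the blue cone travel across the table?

2.5

The blue cone moved from about (9.1, 5.5) to (10.9, 7.3), a distance of √(1.8² + 1.8²) ≈ 2.5.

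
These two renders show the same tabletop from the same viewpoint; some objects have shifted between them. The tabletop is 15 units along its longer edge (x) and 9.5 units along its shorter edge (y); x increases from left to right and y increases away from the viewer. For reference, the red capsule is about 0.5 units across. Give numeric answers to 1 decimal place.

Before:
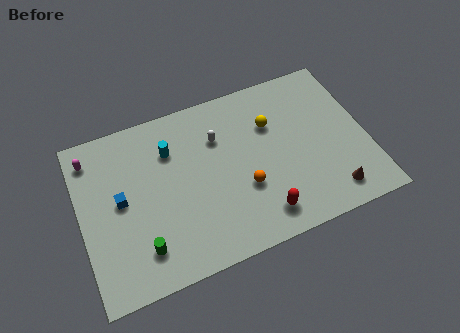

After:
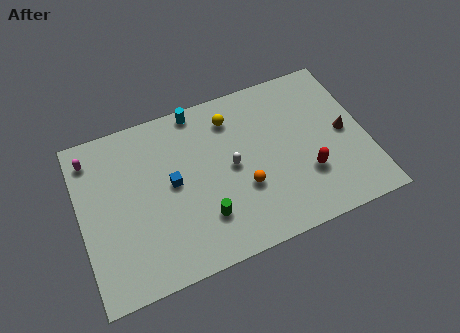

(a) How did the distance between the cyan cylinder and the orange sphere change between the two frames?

+0.7

They were about 4.9 units apart before and 5.6 after — 0.7 units further apart.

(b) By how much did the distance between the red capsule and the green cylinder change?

-0.7

The distance was about 6.2 in the first image and 5.5 in the second, so they moved 0.7 units closer together.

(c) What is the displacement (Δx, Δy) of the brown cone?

(1.1, 3.2)

From the two frames, the brown cone sits at roughly (12.8, 1.5) before and (13.9, 4.7) after.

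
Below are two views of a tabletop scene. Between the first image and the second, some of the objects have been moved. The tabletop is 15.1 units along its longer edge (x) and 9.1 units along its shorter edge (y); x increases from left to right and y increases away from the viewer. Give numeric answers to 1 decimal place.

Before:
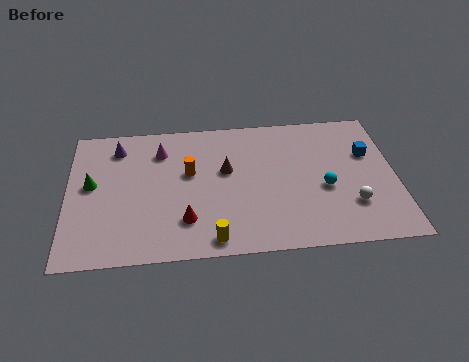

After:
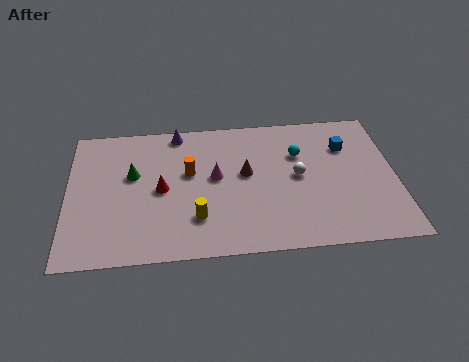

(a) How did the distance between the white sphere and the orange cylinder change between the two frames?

-2.9

They were about 7.9 units apart before and 5.0 after — 2.9 units closer together.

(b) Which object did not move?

the orange cylinder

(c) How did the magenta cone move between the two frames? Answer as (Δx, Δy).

(2.5, -2.0)

The magenta cone started near (4.3, 7.0) and ended near (6.8, 5.0).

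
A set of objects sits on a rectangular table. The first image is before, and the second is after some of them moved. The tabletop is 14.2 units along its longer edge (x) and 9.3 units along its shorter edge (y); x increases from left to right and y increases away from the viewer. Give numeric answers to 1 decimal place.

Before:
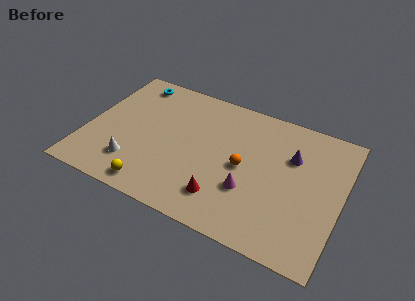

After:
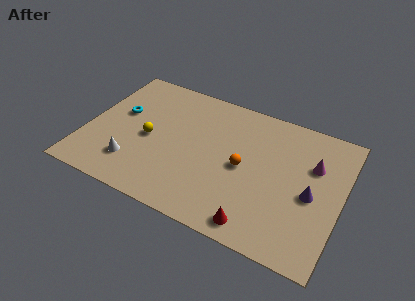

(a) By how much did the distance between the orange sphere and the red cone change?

+1.0

They were about 2.6 units apart before and 3.6 after — 1.0 units further apart.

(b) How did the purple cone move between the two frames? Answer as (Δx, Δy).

(1.3, -2.1)

From the two frames, the purple cone sits at roughly (11.3, 6.3) before and (12.6, 4.2) after.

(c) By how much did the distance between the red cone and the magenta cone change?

+4.0

The distance was about 1.7 in the first image and 5.7 in the second, so they moved 4.0 units further apart.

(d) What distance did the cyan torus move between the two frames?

2.6

The cyan torus moved from about (2.0, 8.1) to (1.7, 5.5), a distance of √(0.3² + 2.6²) ≈ 2.6.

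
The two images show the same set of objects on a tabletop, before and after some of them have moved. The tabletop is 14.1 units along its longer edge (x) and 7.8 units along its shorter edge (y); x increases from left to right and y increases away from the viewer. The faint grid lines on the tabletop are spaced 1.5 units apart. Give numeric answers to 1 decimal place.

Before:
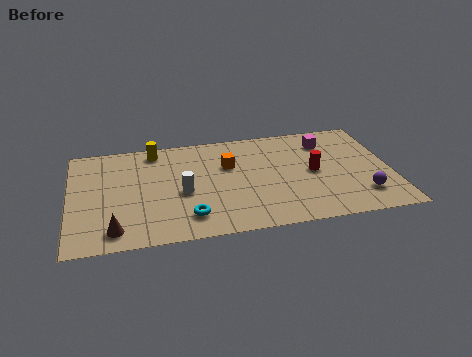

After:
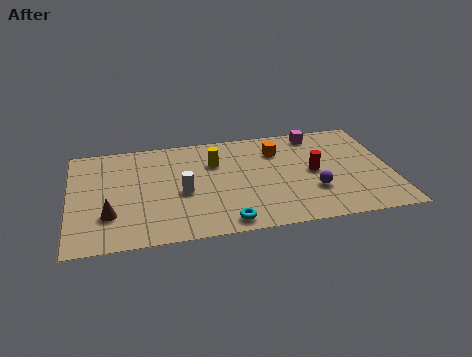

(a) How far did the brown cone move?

1.1

The brown cone moved from about (1.9, 1.2) to (1.7, 2.3), a distance of √(0.2² + 1.1²) ≈ 1.1.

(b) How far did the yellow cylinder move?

3.0

The yellow cylinder was near (3.8, 6.8) before and (6.4, 5.4) after, so it travelled √(2.6² + 1.4²) ≈ 3.0 units.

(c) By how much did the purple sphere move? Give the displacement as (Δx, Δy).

(-2.1, 0.7)

The purple sphere was at about (12.7, 1.8) and moved to about (10.6, 2.5).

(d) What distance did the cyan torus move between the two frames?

1.7

From (5.1, 1.6) to (6.7, 0.9), the cyan torus covered √(1.6² + 0.7²) ≈ 1.7 units.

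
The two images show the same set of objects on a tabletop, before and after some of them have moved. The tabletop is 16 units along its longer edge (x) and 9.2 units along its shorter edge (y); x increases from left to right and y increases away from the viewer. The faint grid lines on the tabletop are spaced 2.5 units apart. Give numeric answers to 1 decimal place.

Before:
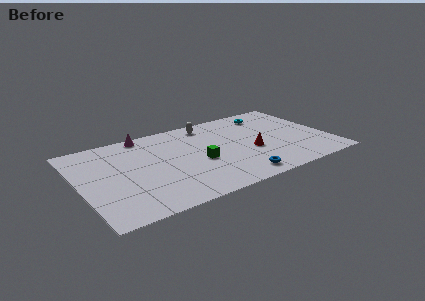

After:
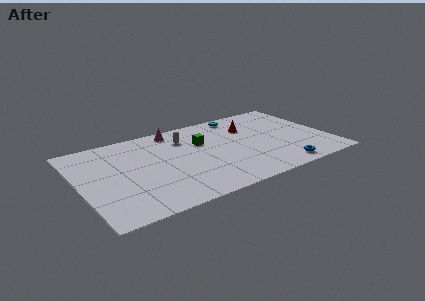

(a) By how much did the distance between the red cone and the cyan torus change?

-2.6

The distance was about 4.3 in the first image and 1.7 in the second, so they moved 2.6 units closer together.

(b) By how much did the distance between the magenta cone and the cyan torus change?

-3.7

Before: roughly 8.1 units apart; after: 4.4. That's 3.7 units closer together.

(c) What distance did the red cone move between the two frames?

2.8

The red cone moved from about (10.9, 3.7) to (11.2, 6.5), a distance of √(0.3² + 2.8²) ≈ 2.8.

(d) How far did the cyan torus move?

1.9

From (12.7, 7.6) to (10.9, 8.2), the cyan torus covered √(1.8² + 0.6²) ≈ 1.9 units.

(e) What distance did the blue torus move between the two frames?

2.8

The blue torus was near (9.6, 1.2) before and (12.4, 1.1) after, so it travelled √(2.8² + 0.1²) ≈ 2.8 units.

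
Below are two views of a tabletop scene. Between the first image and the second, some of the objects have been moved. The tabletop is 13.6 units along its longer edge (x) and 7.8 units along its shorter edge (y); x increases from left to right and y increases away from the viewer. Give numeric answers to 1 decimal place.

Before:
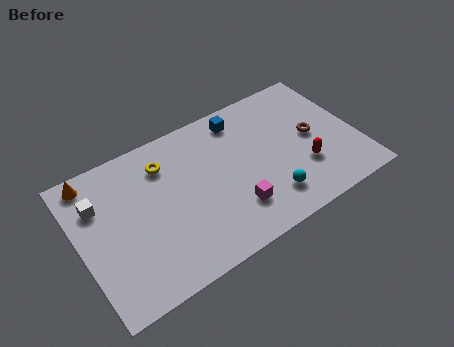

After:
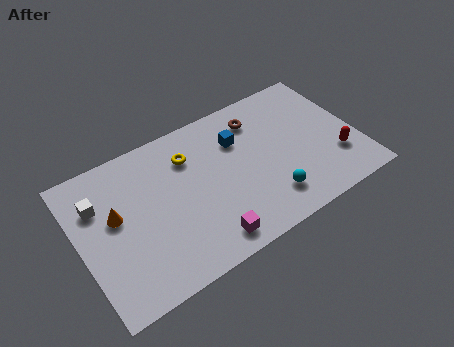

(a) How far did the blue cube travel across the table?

1.1

The blue cube was near (8.3, 6.6) before and (8.0, 5.5) after, so it travelled √(0.3² + 1.1²) ≈ 1.1 units.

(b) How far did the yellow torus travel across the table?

1.2

From (4.4, 6.0) to (5.6, 5.8), the yellow torus covered √(1.2² + 0.2²) ≈ 1.2 units.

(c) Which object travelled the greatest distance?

the brown torus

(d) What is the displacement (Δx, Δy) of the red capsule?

(1.6, -0.2)

The red capsule was at about (10.8, 2.5) and moved to about (12.4, 2.3).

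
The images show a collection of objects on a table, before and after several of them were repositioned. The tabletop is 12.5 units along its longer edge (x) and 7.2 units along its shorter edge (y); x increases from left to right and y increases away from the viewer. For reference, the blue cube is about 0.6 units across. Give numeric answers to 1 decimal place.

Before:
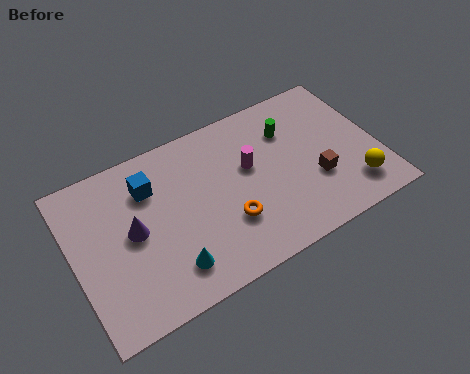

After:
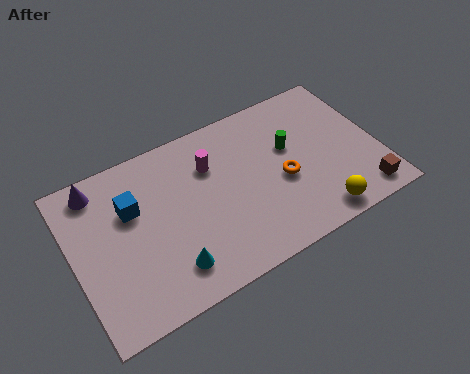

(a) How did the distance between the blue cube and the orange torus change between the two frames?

+2.1

They were about 4.1 units apart before and 6.2 after — 2.1 units further apart.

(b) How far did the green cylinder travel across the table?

0.8

The green cylinder was near (9.1, 5.2) before and (9.0, 4.4) after, so it travelled √(0.1² + 0.8²) ≈ 0.8 units.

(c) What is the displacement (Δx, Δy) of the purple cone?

(-1.1, 2.5)

From the two frames, the purple cone sits at roughly (2.4, 3.7) before and (1.3, 6.2) after.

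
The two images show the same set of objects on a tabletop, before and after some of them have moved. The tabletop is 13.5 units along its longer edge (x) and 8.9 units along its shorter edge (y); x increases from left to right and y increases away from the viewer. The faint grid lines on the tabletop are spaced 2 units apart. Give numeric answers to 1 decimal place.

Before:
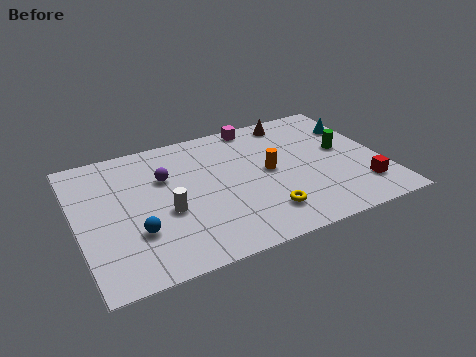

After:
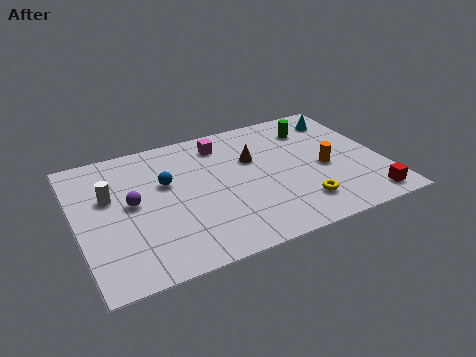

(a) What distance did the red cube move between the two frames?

0.9

From (12.3, 2.0) to (12.4, 1.1), the red cube covered √(0.1² + 0.9²) ≈ 0.9 units.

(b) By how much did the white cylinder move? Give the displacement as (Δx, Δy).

(-2.3, 1.9)

The white cylinder was at about (3.8, 3.6) and moved to about (1.5, 5.5).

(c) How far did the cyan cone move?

0.9

From (12.7, 6.4) to (12.2, 7.2), the cyan cone covered √(0.5² + 0.8²) ≈ 0.9 units.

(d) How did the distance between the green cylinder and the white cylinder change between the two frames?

+1.2

They were about 8.2 units apart before and 9.4 after — 1.2 units further apart.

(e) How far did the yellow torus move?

1.6

From (7.9, 1.9) to (9.5, 1.9), the yellow torus covered √(1.6² + 0.0²) ≈ 1.6 units.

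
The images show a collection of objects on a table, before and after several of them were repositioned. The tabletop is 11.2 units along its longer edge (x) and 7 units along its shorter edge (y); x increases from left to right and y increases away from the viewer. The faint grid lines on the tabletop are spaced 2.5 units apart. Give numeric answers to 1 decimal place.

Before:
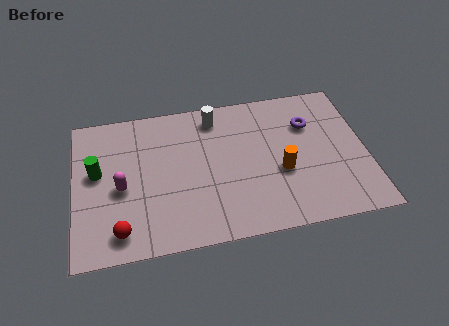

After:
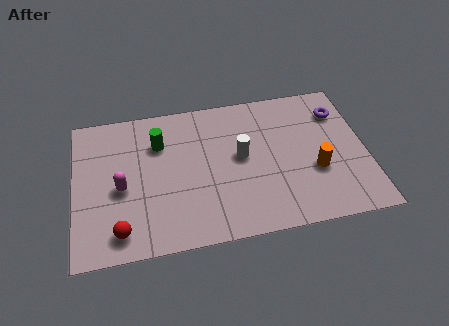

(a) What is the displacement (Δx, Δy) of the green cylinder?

(2.4, 1.0)

The green cylinder started near (0.9, 4.0) and ended near (3.3, 5.0).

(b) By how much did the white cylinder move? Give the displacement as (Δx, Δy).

(0.9, -2.1)

The white cylinder was at about (5.5, 5.9) and moved to about (6.4, 3.8).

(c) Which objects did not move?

the magenta capsule and the red sphere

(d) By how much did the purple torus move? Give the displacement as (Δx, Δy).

(1.2, 0.4)

The purple torus was at about (9.1, 4.9) and moved to about (10.3, 5.3).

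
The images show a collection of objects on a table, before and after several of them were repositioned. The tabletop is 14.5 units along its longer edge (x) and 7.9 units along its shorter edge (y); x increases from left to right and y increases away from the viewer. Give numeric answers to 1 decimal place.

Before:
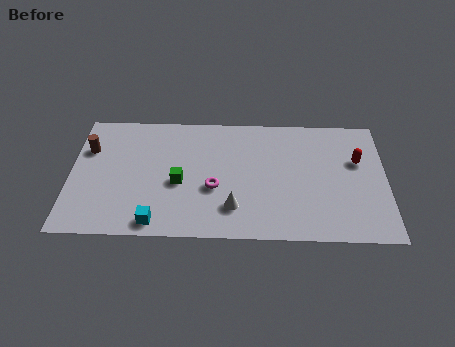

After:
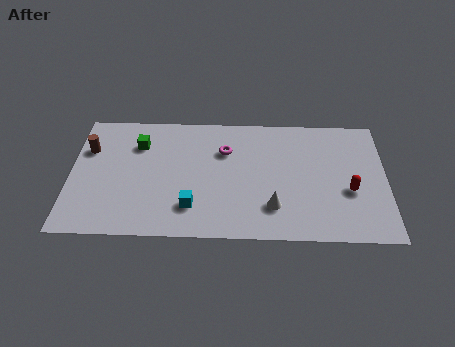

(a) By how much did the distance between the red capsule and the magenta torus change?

-0.7

The distance was about 6.9 in the first image and 6.2 in the second, so they moved 0.7 units closer together.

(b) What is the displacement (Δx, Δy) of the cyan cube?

(1.6, 1.0)

From the two frames, the cyan cube sits at roughly (4.0, 0.9) before and (5.6, 1.9) after.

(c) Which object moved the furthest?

the green cube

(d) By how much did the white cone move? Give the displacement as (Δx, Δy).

(1.8, 0.1)

From the two frames, the white cone sits at roughly (7.5, 1.9) before and (9.3, 2.0) after.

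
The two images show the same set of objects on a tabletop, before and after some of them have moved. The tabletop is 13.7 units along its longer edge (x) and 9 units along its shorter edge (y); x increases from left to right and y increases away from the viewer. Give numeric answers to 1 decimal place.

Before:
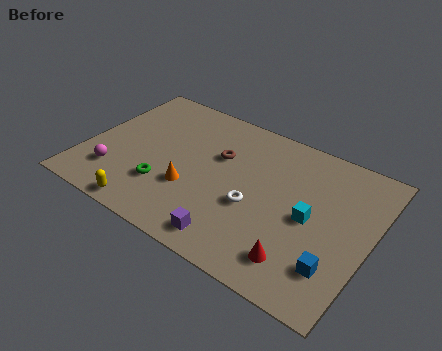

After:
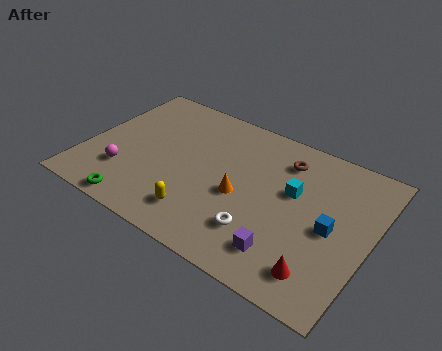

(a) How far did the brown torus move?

3.3

The brown torus moved from about (6.2, 5.8) to (9.2, 7.1), a distance of √(3.0² + 1.3²) ≈ 3.3.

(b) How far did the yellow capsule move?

2.6

From (3.6, 0.8) to (6.0, 1.8), the yellow capsule covered √(2.4² + 1.0²) ≈ 2.6 units.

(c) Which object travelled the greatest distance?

the brown torus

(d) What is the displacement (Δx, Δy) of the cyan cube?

(-1.0, 1.1)

From the two frames, the cyan cube sits at roughly (10.9, 4.3) before and (9.9, 5.4) after.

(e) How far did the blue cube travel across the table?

2.1

The blue cube was near (12.4, 2.2) before and (11.9, 4.2) after, so it travelled √(0.5² + 2.0²) ≈ 2.1 units.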